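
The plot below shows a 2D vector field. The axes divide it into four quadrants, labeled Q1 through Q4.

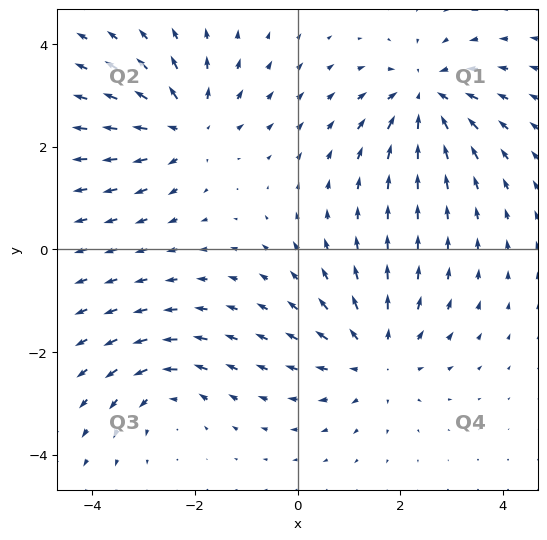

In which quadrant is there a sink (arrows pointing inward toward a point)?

The sink sits at approximately (2.5, 3.0), which lies in quadrant Q1. The divergence there is about -6, negative as expected for a sink.

Q1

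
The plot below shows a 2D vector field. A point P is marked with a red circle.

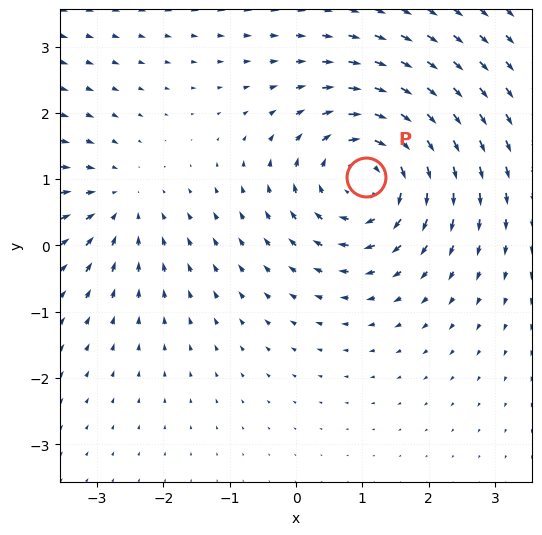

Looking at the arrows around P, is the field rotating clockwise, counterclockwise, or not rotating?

clockwise

Near P at (1.1, 1.0) the arrows circulate clockwise. The curl (z-component) there is about -5; negative curl means clockwise rotation.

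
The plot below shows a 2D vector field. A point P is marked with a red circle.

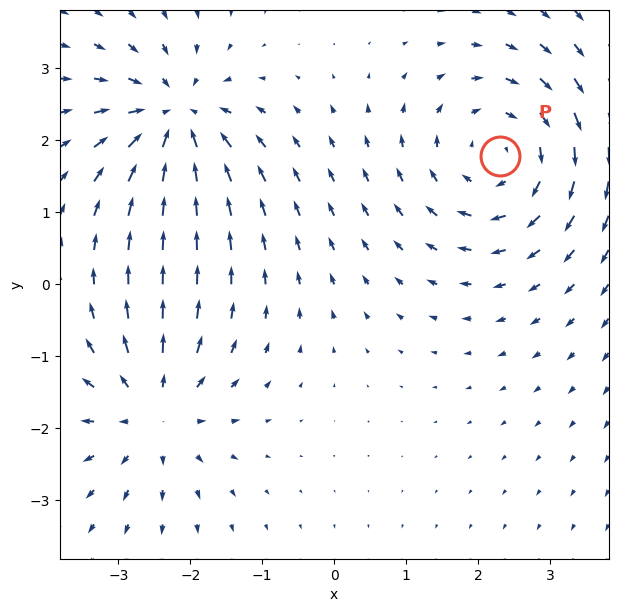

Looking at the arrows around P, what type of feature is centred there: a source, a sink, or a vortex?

At P (2.3, 1.8) the arrows circulate clockwise. Divergence ≈0, curl about -4 — near-zero divergence with nonzero curl is a vortex.

vortex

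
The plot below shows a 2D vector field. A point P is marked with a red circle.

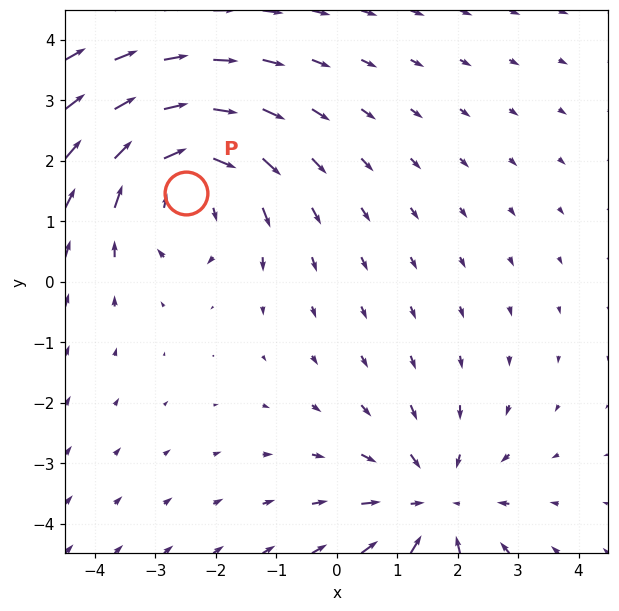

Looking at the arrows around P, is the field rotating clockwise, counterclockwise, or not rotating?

Near P at (-2.5, 1.5) the arrows circulate clockwise. The curl (z-component) there is about -3; negative curl means clockwise rotation.

clockwise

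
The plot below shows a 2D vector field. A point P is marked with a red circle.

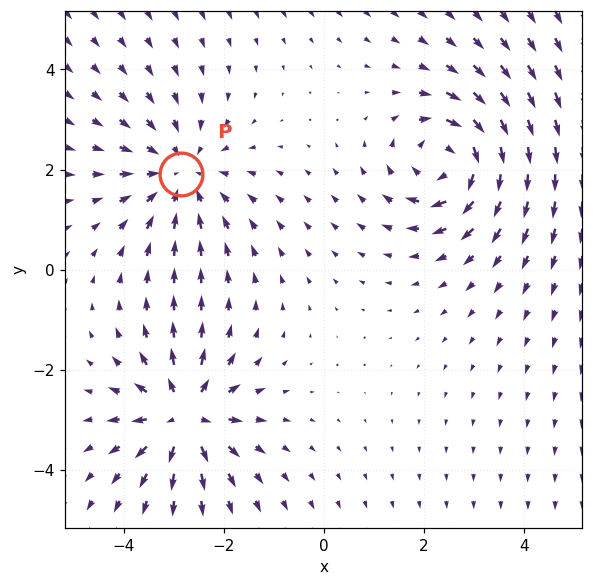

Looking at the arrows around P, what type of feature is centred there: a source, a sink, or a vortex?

At P (-2.9, 1.9) the arrows converge inward. Divergence about -3, curl ≈0 — negative divergence with near-zero curl is a sink.

sink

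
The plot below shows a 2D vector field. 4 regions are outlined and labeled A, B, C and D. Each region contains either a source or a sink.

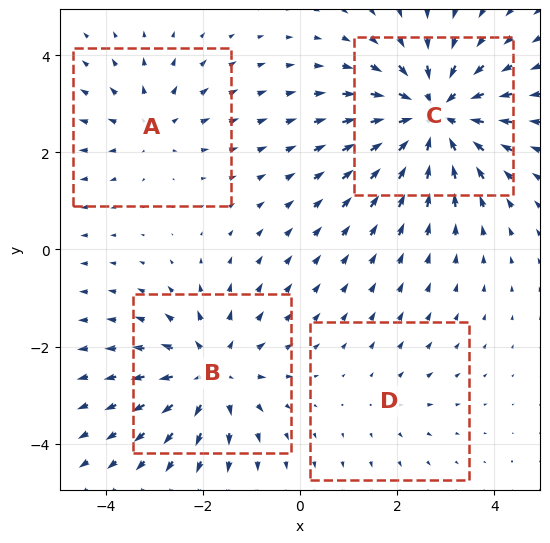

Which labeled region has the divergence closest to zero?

D

Divergence at each region's feature centre — A: about +3, B: about +5, C: about -7, D: about +2. Region D is closest to zero.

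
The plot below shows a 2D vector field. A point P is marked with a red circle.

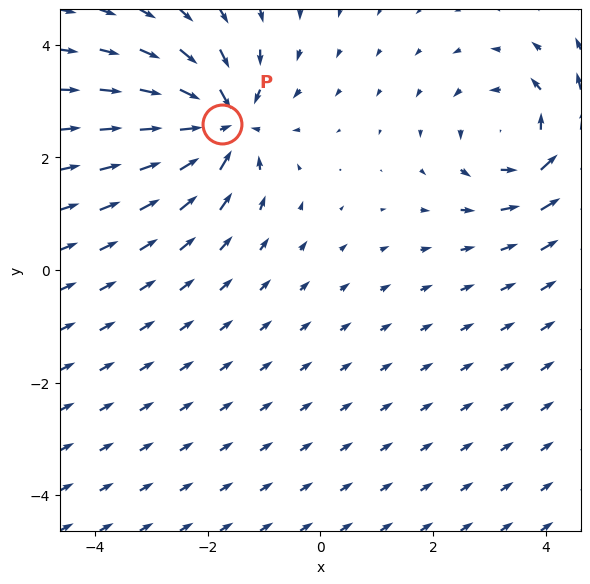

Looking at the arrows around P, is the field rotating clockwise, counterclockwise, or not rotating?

not rotating

Near P at (-1.7, 2.6) the arrows show no circulation. The curl there is ≈0.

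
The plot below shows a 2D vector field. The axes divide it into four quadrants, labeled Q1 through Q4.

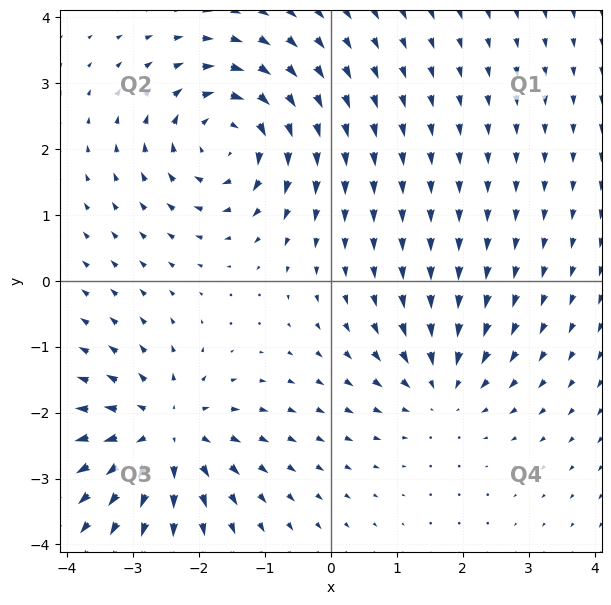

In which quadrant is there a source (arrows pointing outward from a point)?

Q3

The source sits at approximately (-2.5, -2.3), which lies in quadrant Q3. The divergence there is about +5, positive as expected for a source.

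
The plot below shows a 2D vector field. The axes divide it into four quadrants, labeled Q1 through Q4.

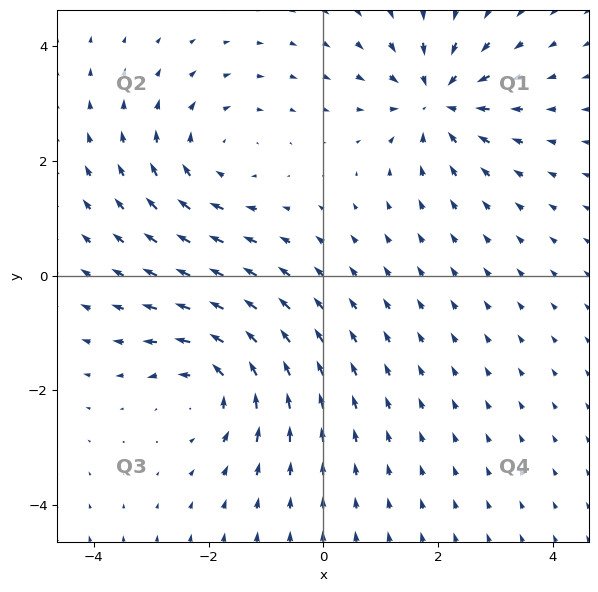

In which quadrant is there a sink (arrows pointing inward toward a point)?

The sink sits at approximately (2.0, 3.1), which lies in quadrant Q1. The divergence there is about -5, negative as expected for a sink.

Q1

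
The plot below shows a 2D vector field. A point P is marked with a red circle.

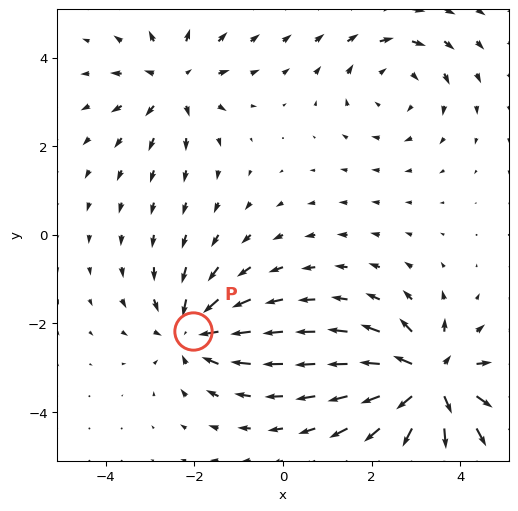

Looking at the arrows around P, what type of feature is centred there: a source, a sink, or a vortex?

sink

At P (-2.0, -2.2) the arrows converge inward. Divergence about -4, curl ≈0 — negative divergence with near-zero curl is a sink.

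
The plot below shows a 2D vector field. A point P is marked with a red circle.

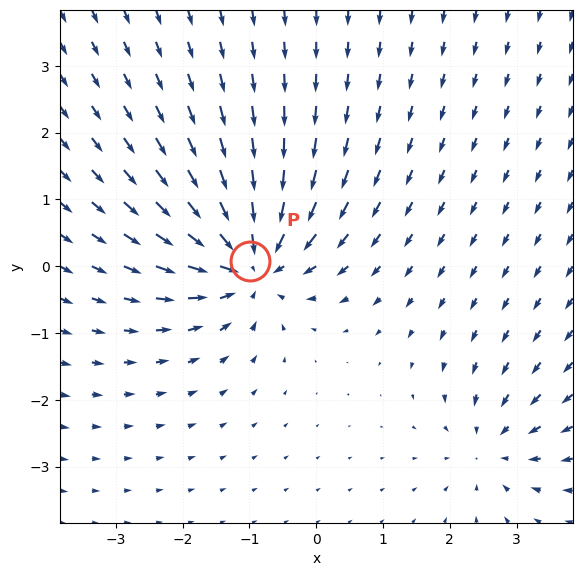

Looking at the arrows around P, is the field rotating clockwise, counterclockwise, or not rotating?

not rotating

Near P at (-1.0, 0.1) the arrows show no circulation. The curl there is ≈0.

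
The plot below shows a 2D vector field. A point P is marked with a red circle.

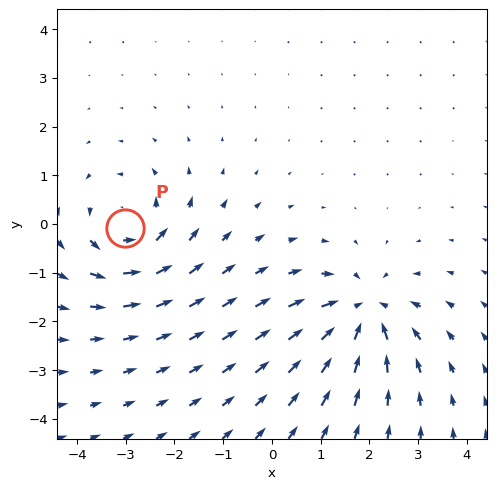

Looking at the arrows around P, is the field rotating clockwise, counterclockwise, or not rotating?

Near P at (-3.0, -0.1) the arrows circulate counterclockwise. The curl (z-component) there is about +4; positive curl means counterclockwise rotation.

counterclockwise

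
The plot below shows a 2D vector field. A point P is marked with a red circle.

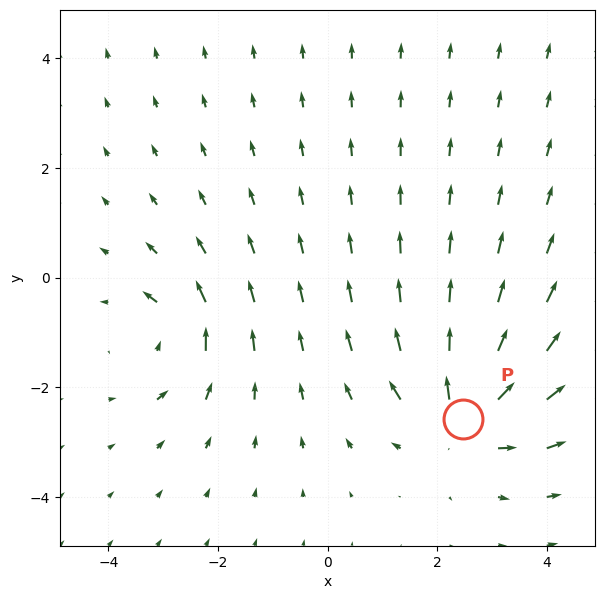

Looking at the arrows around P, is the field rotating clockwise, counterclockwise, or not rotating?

Near P at (2.5, -2.6) the arrows show no circulation. The curl there is ≈0.

not rotating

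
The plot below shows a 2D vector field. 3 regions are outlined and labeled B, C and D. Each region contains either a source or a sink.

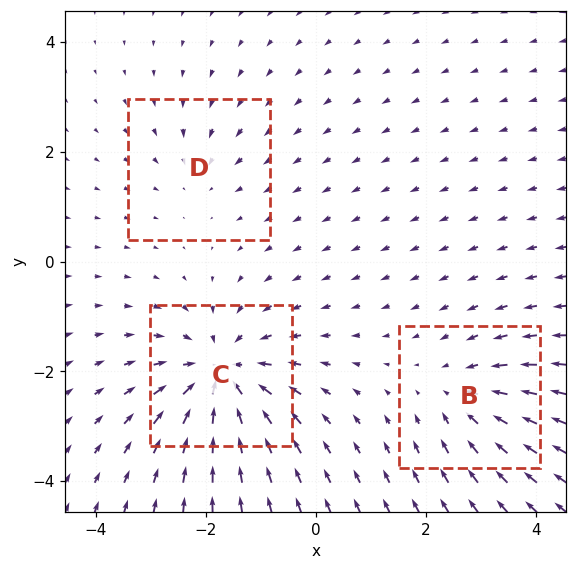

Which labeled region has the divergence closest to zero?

Divergence at each region's feature centre — B: about -3, C: about -5, D: about -2. Region D is closest to zero.

D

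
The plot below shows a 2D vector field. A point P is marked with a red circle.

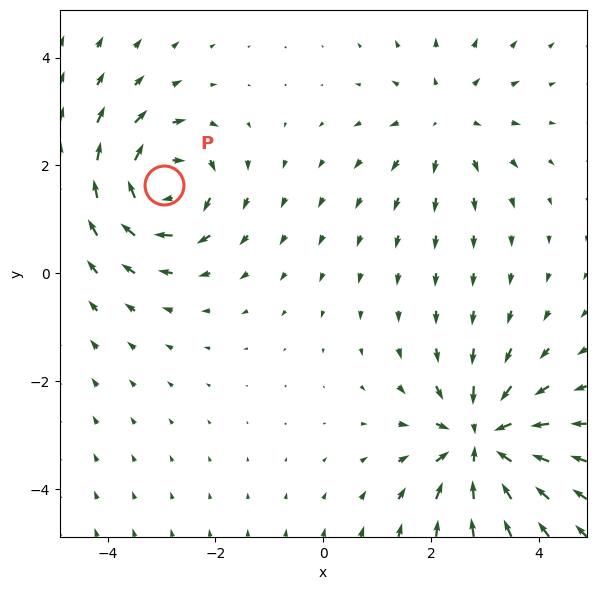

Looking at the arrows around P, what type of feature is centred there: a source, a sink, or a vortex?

vortex

At P (-3.0, 1.6) the arrows circulate clockwise. Divergence ≈0, curl about -5 — near-zero divergence with nonzero curl is a vortex.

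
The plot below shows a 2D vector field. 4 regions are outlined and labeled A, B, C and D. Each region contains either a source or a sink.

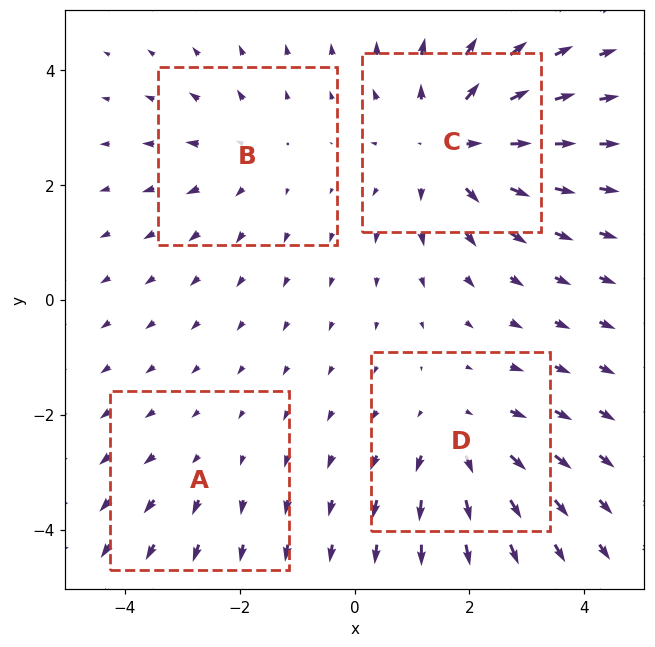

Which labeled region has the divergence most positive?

C

Divergence at each region's feature centre — A: about +2, B: about +3, C: about +6, D: about +4. Region C is most positive.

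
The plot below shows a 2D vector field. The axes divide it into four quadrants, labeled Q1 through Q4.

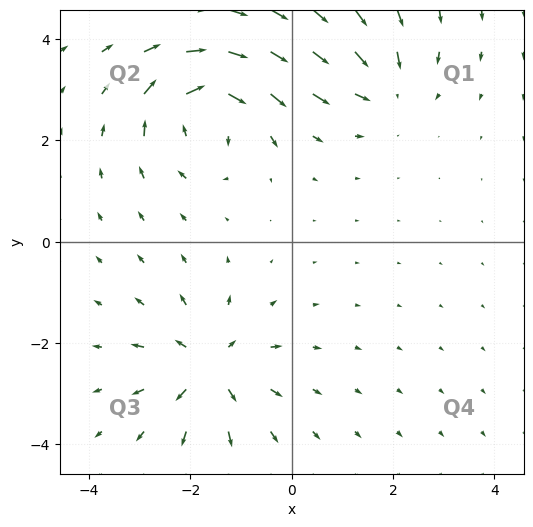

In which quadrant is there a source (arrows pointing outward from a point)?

Q3

The source sits at approximately (-1.6, -2.5), which lies in quadrant Q3. The divergence there is about +4, positive as expected for a source.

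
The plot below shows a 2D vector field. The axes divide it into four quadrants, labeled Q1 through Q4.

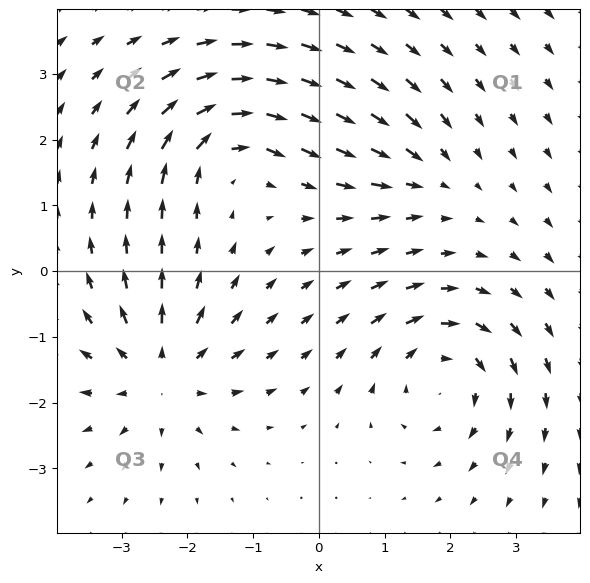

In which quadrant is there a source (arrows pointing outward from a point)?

The source sits at approximately (-2.4, -1.6), which lies in quadrant Q3. The divergence there is about +5, positive as expected for a source.

Q3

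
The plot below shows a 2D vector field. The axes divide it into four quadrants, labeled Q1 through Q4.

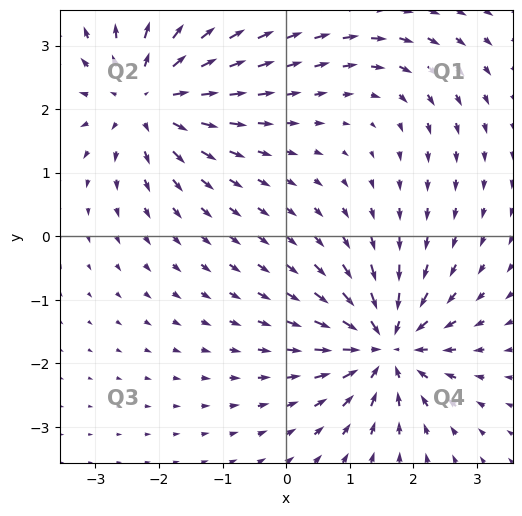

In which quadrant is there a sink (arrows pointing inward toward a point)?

Q4

The sink sits at approximately (1.6, -1.7), which lies in quadrant Q4. The divergence there is about -7, negative as expected for a sink.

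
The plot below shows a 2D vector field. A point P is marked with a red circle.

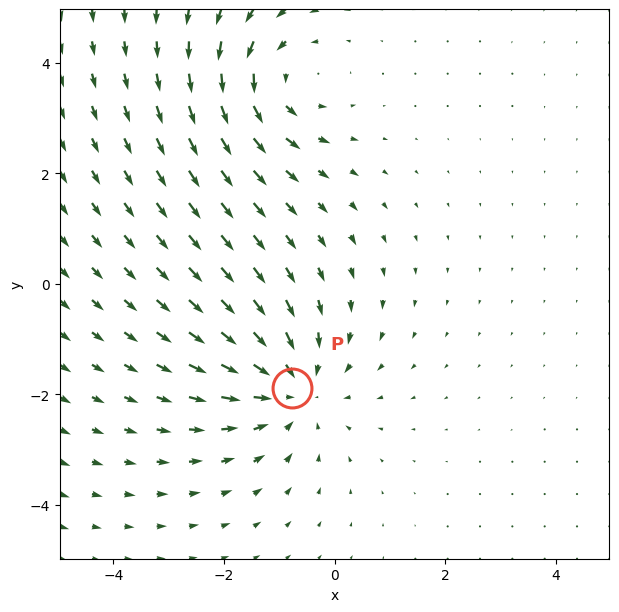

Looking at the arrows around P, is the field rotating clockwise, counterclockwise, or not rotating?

not rotating

Near P at (-0.8, -1.9) the arrows show no circulation. The curl there is ≈0.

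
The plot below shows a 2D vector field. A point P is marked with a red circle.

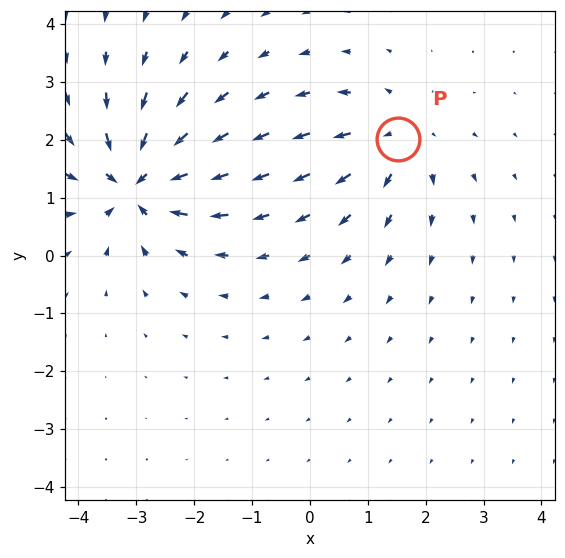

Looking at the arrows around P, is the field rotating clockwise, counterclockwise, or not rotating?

Near P at (1.5, 2.0) the arrows show no circulation. The curl there is ≈0.

not rotating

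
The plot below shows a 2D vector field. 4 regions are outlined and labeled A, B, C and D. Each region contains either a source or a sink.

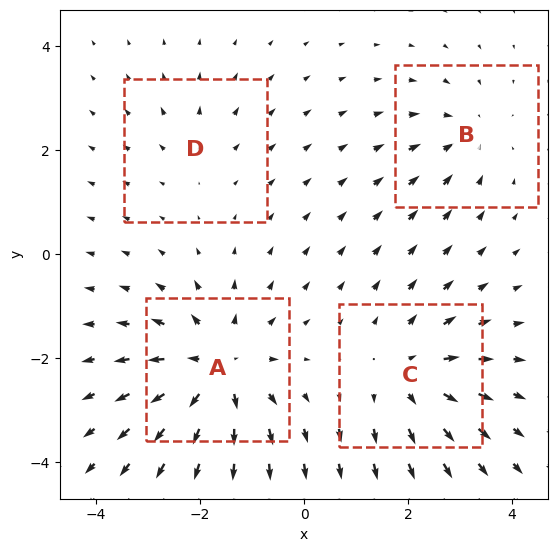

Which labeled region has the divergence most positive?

Divergence at each region's feature centre — A: about +6, B: about -3, C: about +4, D: about +2. Region A is most positive.

A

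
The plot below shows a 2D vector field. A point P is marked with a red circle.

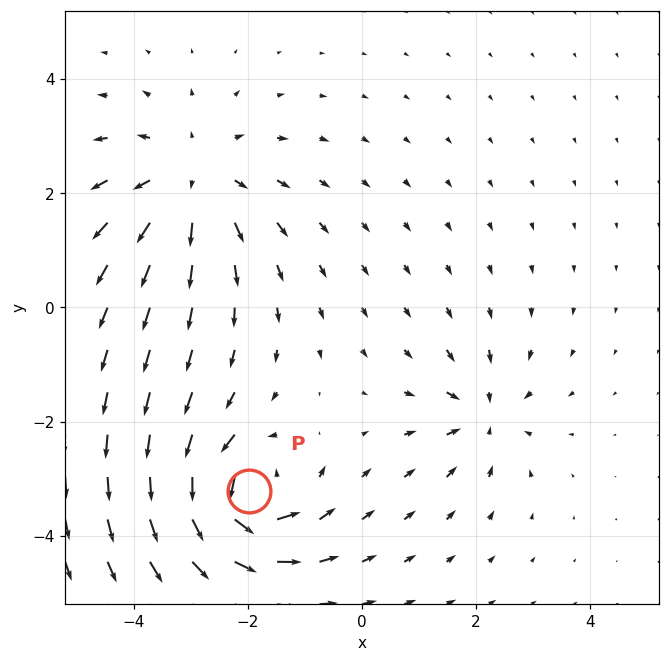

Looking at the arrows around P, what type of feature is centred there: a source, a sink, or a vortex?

At P (-2.0, -3.2) the arrows circulate counterclockwise. Divergence ≈0, curl about +7 — near-zero divergence with nonzero curl is a vortex.

vortex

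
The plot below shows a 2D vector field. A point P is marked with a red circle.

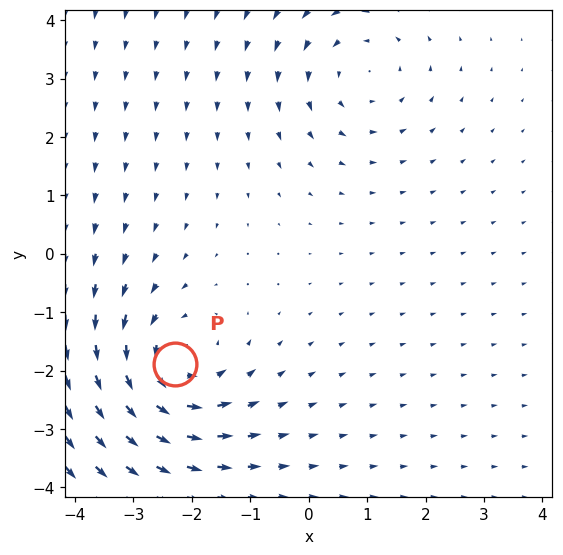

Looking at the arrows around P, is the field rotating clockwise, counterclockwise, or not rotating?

counterclockwise

Near P at (-2.3, -1.9) the arrows circulate counterclockwise. The curl (z-component) there is about +5; positive curl means counterclockwise rotation.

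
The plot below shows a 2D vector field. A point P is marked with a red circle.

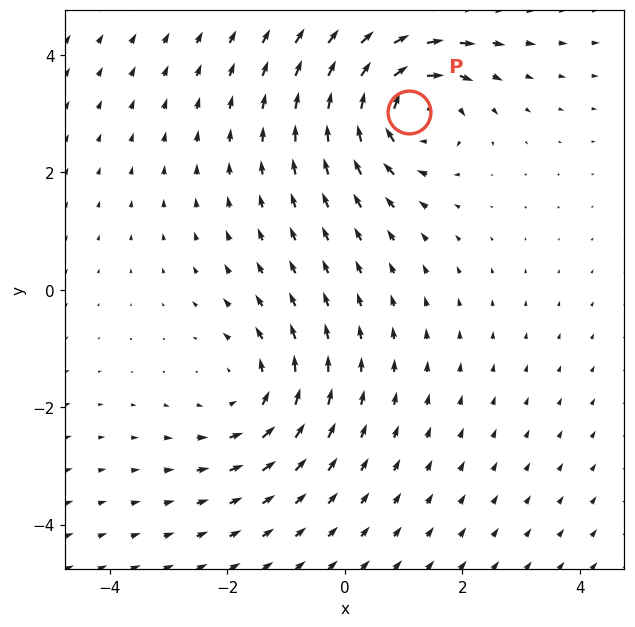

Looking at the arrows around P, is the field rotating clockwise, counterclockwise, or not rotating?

Near P at (1.1, 3.0) the arrows circulate clockwise. The curl (z-component) there is about -4; negative curl means clockwise rotation.

clockwise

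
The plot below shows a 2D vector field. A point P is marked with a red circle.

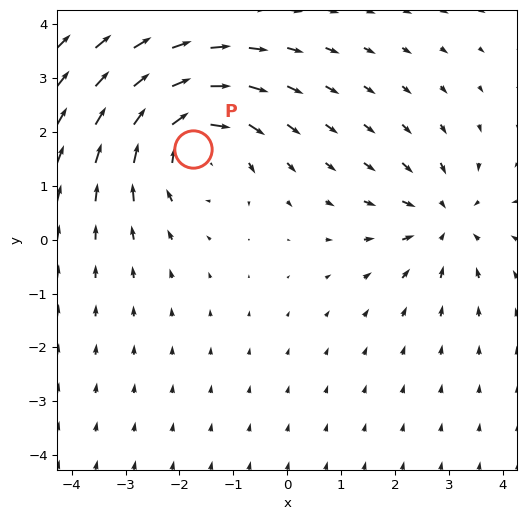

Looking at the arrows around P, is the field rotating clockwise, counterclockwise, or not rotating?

clockwise

Near P at (-1.8, 1.7) the arrows circulate clockwise. The curl (z-component) there is about -4; negative curl means clockwise rotation.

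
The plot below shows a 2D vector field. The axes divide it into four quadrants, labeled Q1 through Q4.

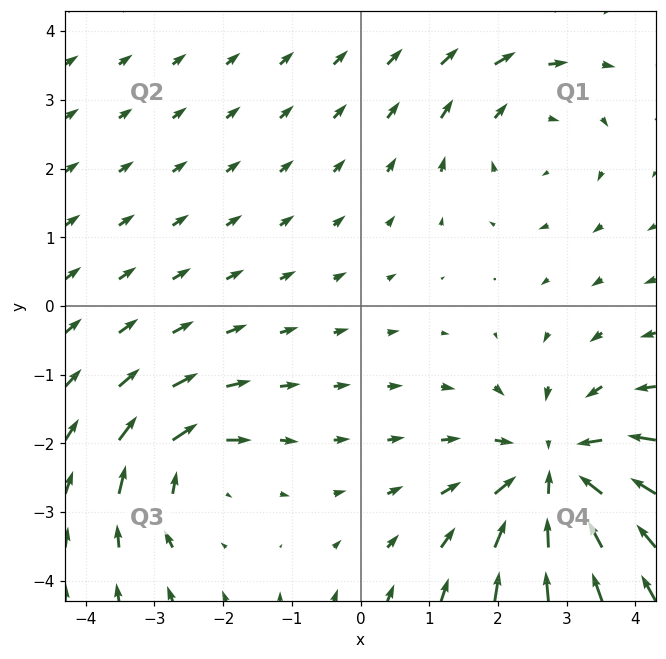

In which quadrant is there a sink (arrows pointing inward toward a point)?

Q4

The sink sits at approximately (2.9, -2.5), which lies in quadrant Q4. The divergence there is about -4, negative as expected for a sink.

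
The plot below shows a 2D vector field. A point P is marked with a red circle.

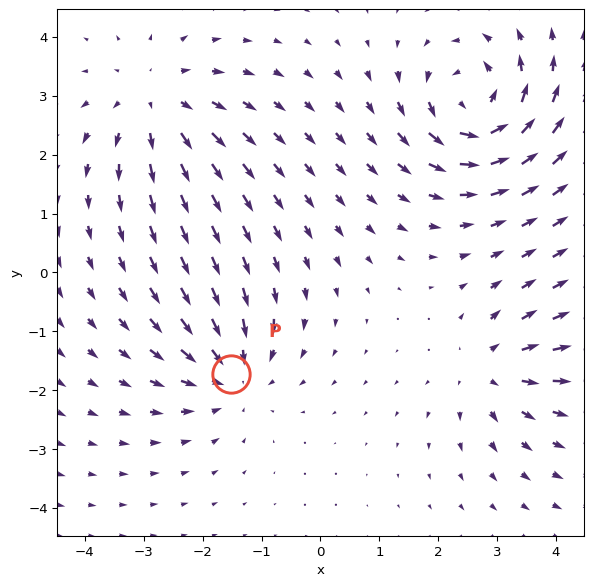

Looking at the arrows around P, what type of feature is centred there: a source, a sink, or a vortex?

At P (-1.5, -1.7) the arrows converge inward. Divergence about -4, curl ≈0 — negative divergence with near-zero curl is a sink.

sink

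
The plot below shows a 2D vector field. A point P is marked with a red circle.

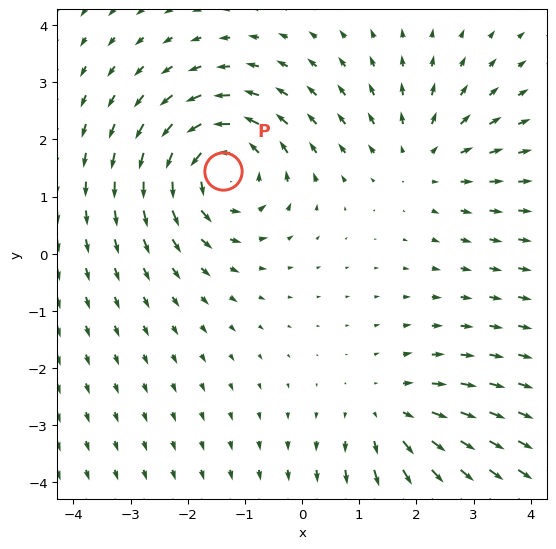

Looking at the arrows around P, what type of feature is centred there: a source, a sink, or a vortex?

vortex

At P (-1.4, 1.4) the arrows circulate counterclockwise. Divergence ≈0, curl about +5 — near-zero divergence with nonzero curl is a vortex.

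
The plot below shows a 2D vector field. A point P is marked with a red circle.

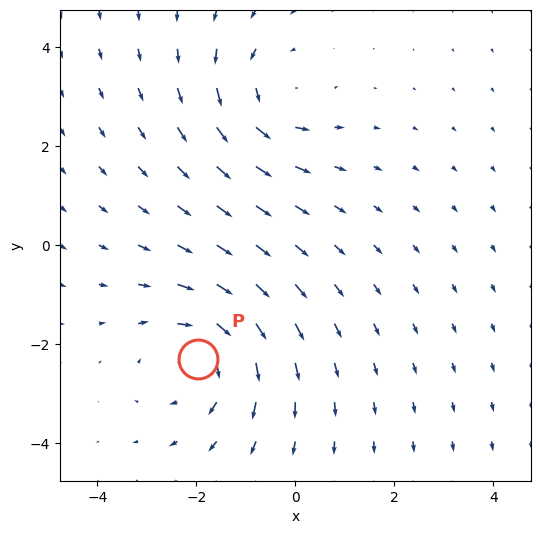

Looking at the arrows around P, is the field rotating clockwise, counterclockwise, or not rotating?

clockwise

Near P at (-2.0, -2.3) the arrows circulate clockwise. The curl (z-component) there is about -4; negative curl means clockwise rotation.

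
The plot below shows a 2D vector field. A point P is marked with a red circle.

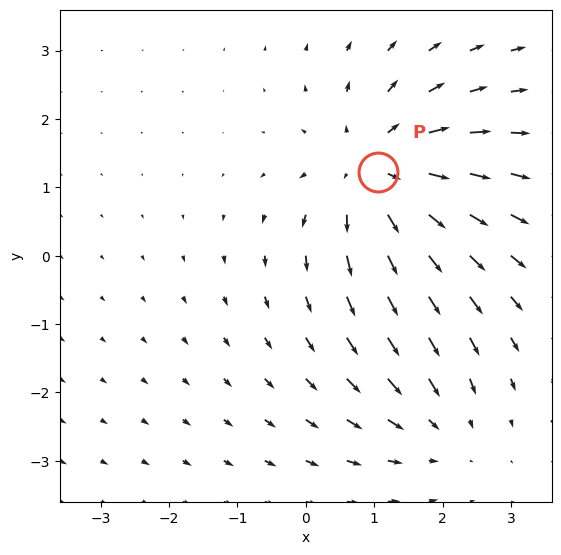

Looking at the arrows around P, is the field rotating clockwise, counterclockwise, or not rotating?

not rotating

Near P at (1.1, 1.2) the arrows show no circulation. The curl there is ≈0.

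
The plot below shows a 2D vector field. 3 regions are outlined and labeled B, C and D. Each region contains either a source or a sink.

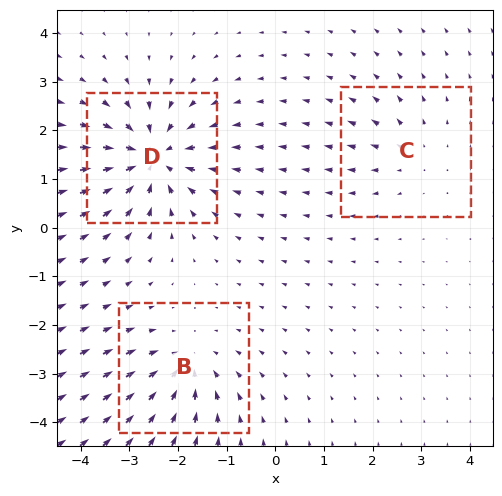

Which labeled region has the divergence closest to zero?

C

Divergence at each region's feature centre — B: about -4, C: about +2, D: about -6. Region C is closest to zero.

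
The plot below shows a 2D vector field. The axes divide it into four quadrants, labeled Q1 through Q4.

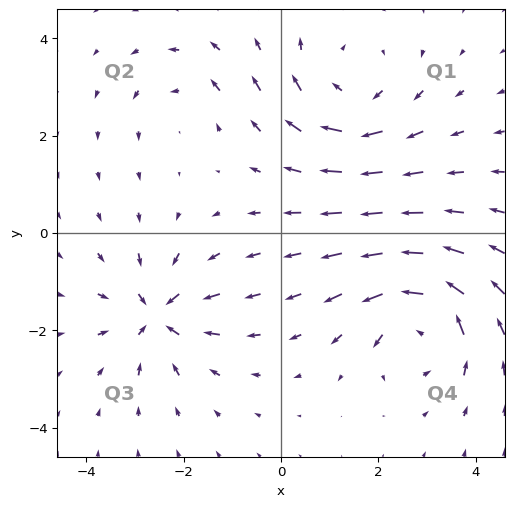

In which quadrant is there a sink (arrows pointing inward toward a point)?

Q3

The sink sits at approximately (-2.5, -1.7), which lies in quadrant Q3. The divergence there is about -5, negative as expected for a sink.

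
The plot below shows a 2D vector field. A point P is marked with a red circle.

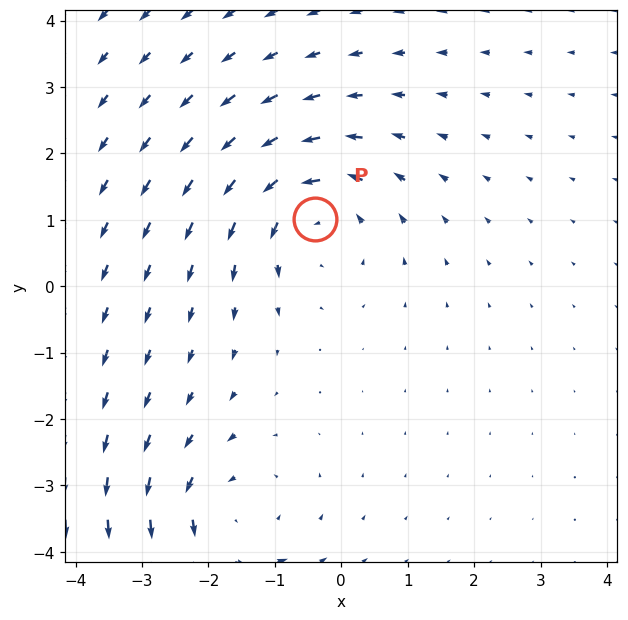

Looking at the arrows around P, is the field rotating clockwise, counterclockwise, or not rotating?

counterclockwise

Near P at (-0.4, 1.0) the arrows circulate counterclockwise. The curl (z-component) there is about +3; positive curl means counterclockwise rotation.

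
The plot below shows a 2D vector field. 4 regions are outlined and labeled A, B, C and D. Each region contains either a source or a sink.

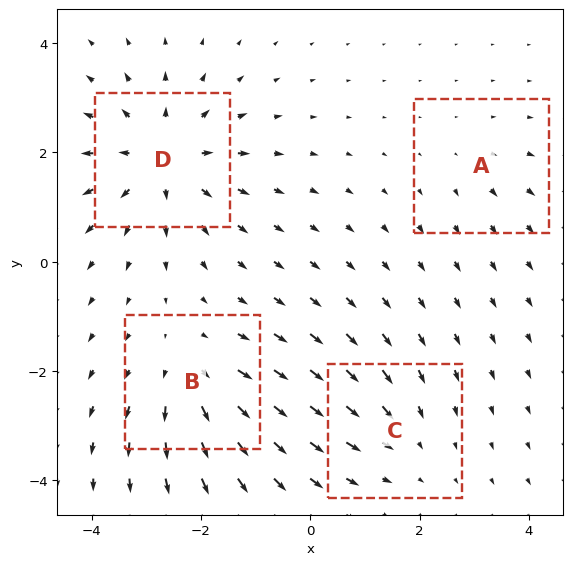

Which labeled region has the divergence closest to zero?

Divergence at each region's feature centre — A: about +2, B: about +4, C: about -3, D: about +6. Region A is closest to zero.

A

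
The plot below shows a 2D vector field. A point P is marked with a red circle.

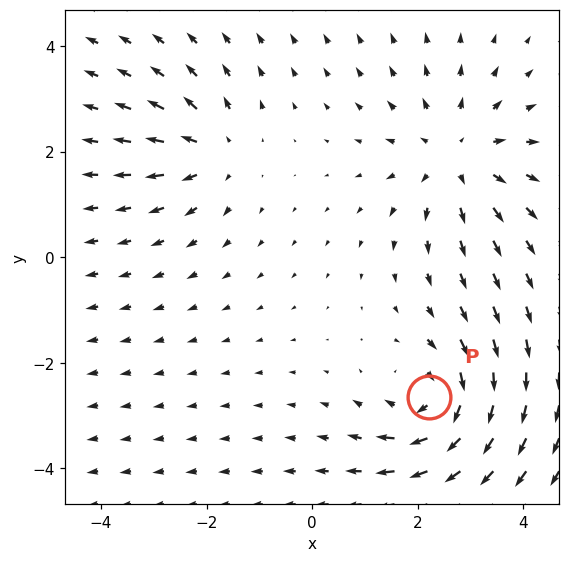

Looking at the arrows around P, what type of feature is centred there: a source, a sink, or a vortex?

vortex

At P (2.2, -2.6) the arrows circulate clockwise. Divergence ≈0, curl about -6 — near-zero divergence with nonzero curl is a vortex.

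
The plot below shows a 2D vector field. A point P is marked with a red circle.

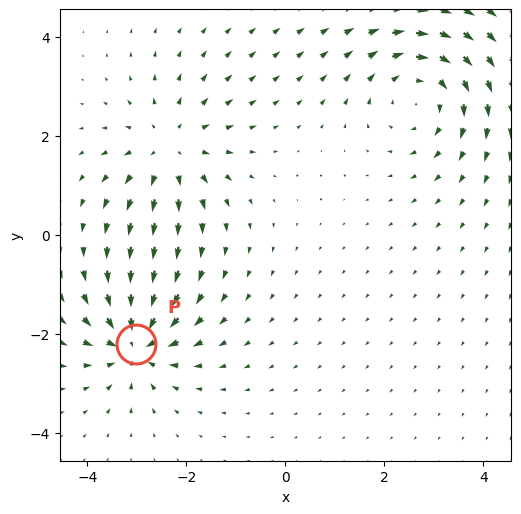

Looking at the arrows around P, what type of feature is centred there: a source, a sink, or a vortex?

sink

At P (-3.0, -2.2) the arrows converge inward. Divergence about -5, curl ≈0 — negative divergence with near-zero curl is a sink.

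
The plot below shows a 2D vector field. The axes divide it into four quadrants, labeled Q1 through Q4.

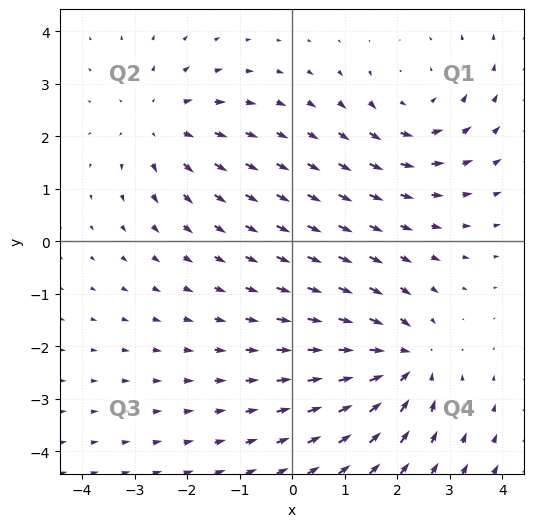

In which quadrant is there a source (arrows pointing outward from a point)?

The source sits at approximately (-2.5, 2.2), which lies in quadrant Q2. The divergence there is about +3, positive as expected for a source.

Q2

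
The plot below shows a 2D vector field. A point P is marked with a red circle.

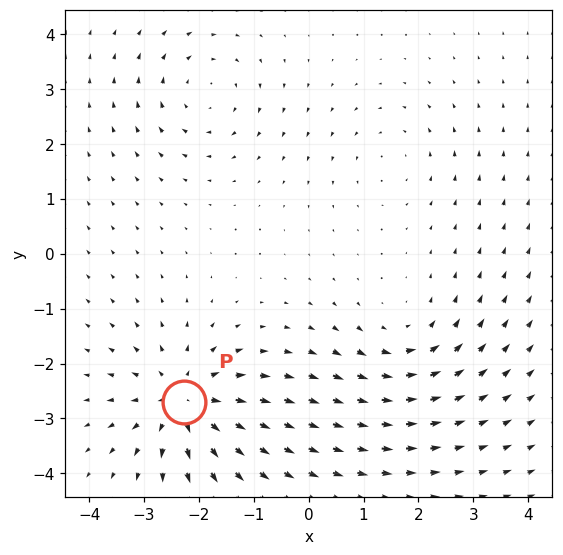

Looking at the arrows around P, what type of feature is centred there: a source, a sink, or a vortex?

At P (-2.3, -2.7) the arrows spread outward. Divergence about +6, curl ≈0 — positive divergence with near-zero curl is a source.

source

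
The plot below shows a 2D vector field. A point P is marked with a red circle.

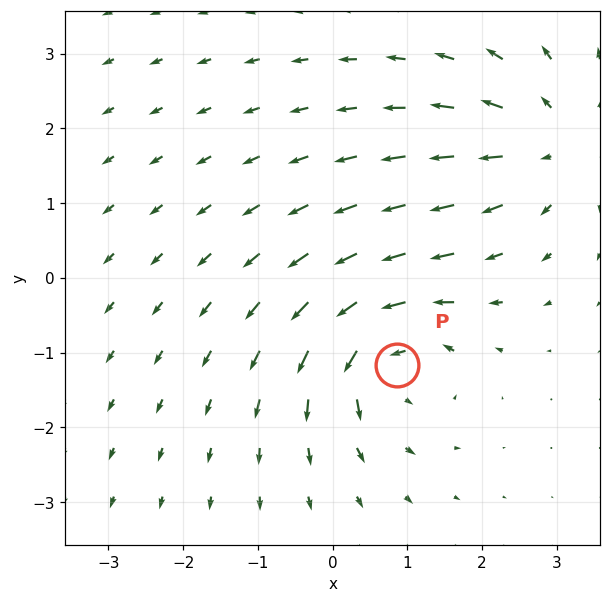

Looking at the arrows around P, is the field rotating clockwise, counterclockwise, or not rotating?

Near P at (0.9, -1.2) the arrows circulate counterclockwise. The curl (z-component) there is about +6; positive curl means counterclockwise rotation.

counterclockwise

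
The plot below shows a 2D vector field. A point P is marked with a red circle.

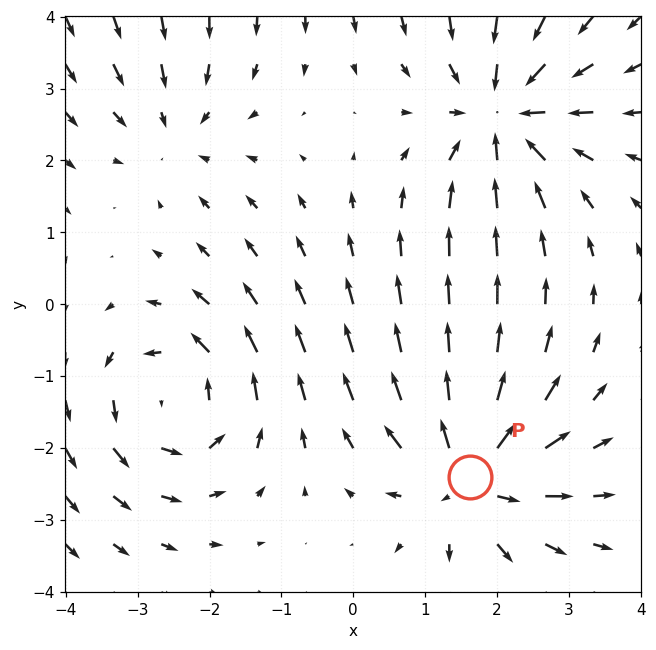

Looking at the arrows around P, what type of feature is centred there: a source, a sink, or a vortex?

At P (1.6, -2.4) the arrows spread outward. Divergence about +5, curl ≈0 — positive divergence with near-zero curl is a source.

source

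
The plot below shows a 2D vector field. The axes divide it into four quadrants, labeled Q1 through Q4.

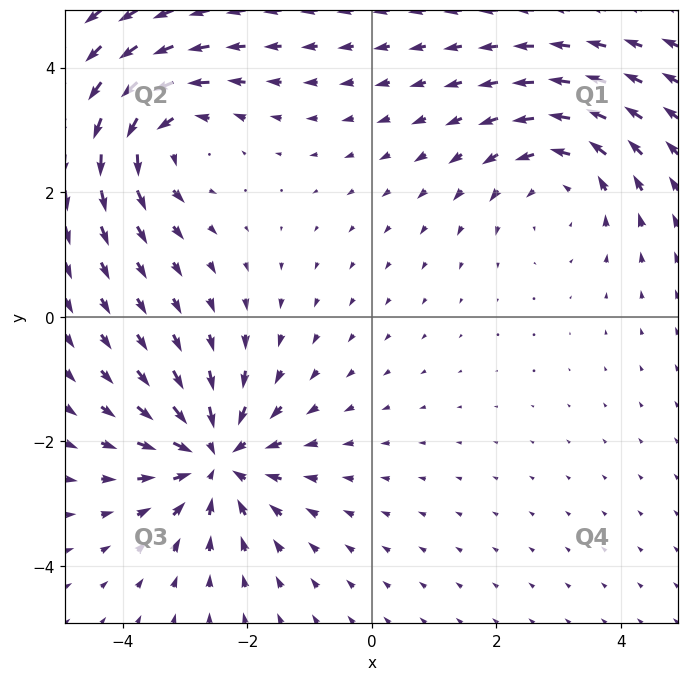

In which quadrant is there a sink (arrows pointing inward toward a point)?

The sink sits at approximately (-2.5, -2.3), which lies in quadrant Q3. The divergence there is about -5, negative as expected for a sink.

Q3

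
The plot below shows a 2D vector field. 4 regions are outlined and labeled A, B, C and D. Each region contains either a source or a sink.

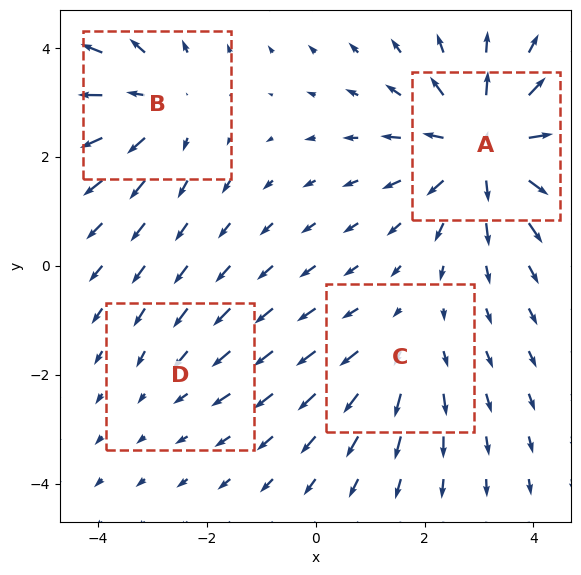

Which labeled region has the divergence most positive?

Divergence at each region's feature centre — A: about +6, B: about +4, C: about +3, D: about -2. Region A is most positive.

A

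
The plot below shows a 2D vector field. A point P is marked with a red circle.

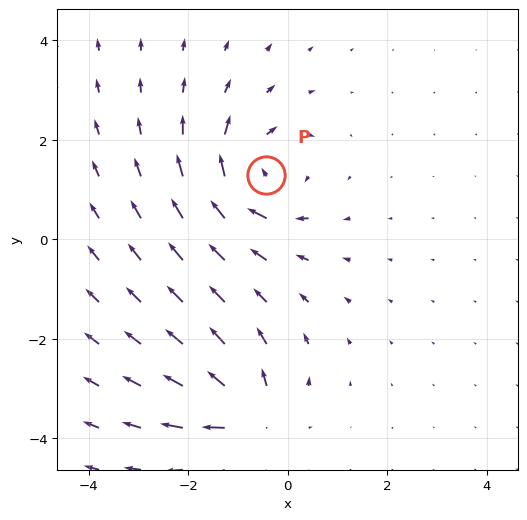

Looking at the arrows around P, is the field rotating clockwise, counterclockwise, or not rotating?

clockwise

Near P at (-0.4, 1.3) the arrows circulate clockwise. The curl (z-component) there is about -5; negative curl means clockwise rotation.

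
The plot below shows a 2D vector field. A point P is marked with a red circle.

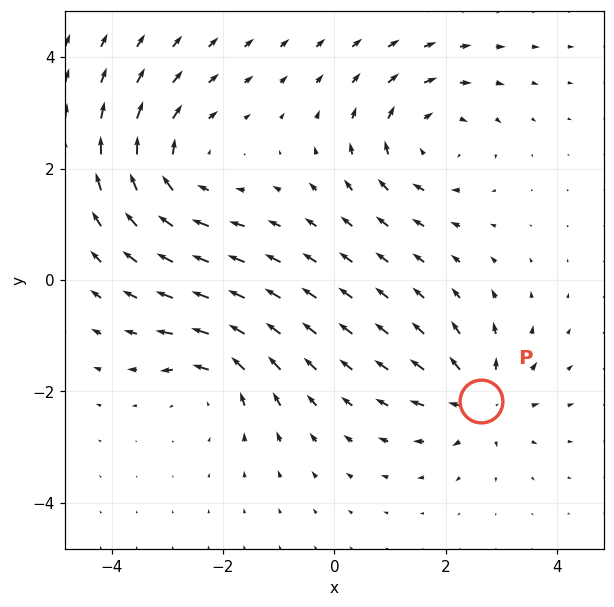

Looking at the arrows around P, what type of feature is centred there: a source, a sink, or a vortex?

source

At P (2.6, -2.2) the arrows spread outward. Divergence about +5, curl ≈0 — positive divergence with near-zero curl is a source.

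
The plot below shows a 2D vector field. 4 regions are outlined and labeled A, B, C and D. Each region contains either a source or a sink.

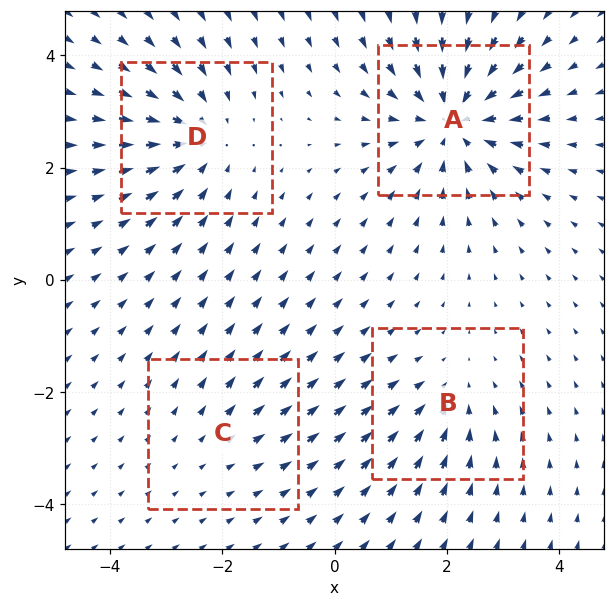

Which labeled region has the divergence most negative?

A

Divergence at each region's feature centre — A: about -7, B: about -3, C: about +2, D: about -5. Region A is most negative.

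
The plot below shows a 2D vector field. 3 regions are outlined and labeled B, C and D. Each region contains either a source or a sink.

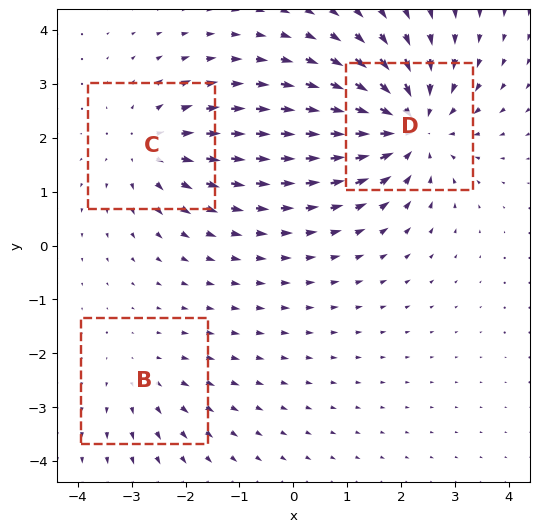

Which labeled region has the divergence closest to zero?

B

Divergence at each region's feature centre — B: about +2, C: about +3, D: about -5. Region B is closest to zero.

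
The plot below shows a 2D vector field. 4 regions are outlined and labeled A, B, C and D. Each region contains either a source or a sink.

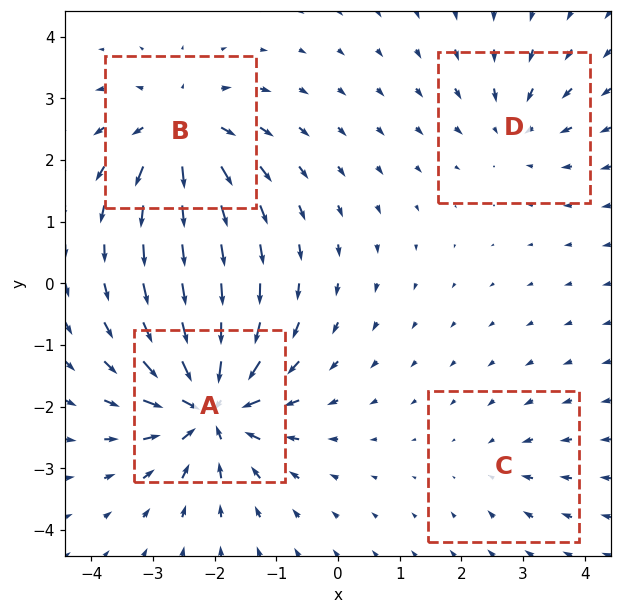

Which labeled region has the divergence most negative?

A

Divergence at each region's feature centre — A: about -9, B: about +6, C: about -2, D: about -4. Region A is most negative.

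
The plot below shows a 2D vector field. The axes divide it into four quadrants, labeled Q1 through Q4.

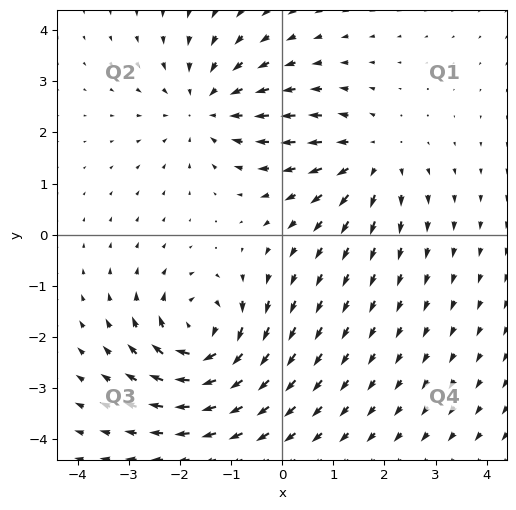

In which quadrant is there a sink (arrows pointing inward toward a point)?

The sink sits at approximately (-1.5, 2.5), which lies in quadrant Q2. The divergence there is about -3, negative as expected for a sink.

Q2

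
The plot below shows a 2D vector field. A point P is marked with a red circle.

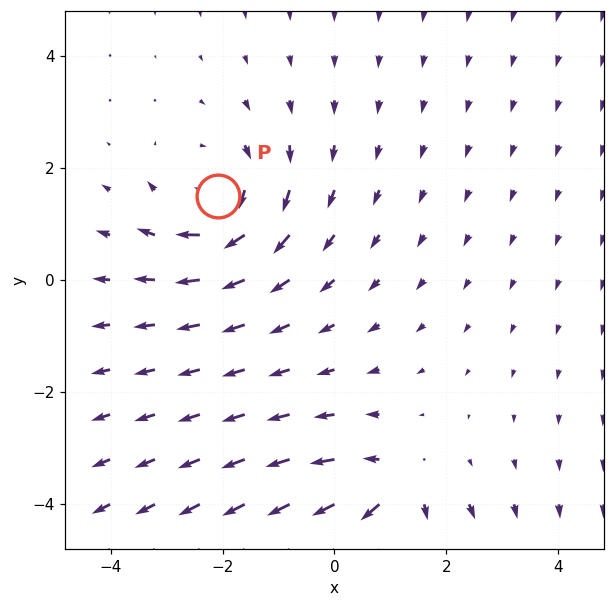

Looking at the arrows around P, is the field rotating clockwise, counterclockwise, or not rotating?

clockwise

Near P at (-2.1, 1.5) the arrows circulate clockwise. The curl (z-component) there is about -3; negative curl means clockwise rotation.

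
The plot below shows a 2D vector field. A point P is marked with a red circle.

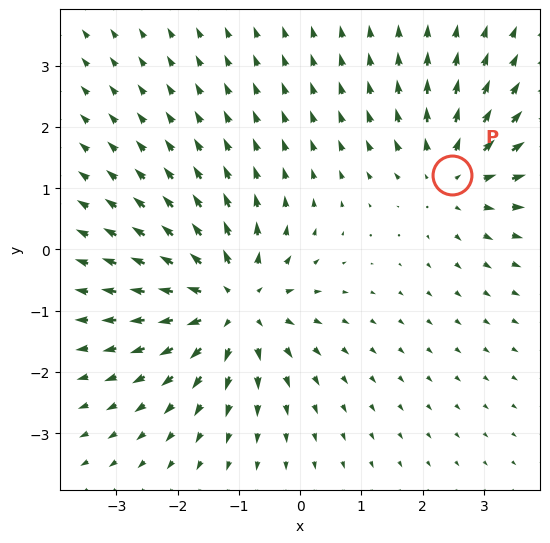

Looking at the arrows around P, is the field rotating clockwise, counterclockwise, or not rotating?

not rotating

Near P at (2.5, 1.2) the arrows show no circulation. The curl there is ≈0.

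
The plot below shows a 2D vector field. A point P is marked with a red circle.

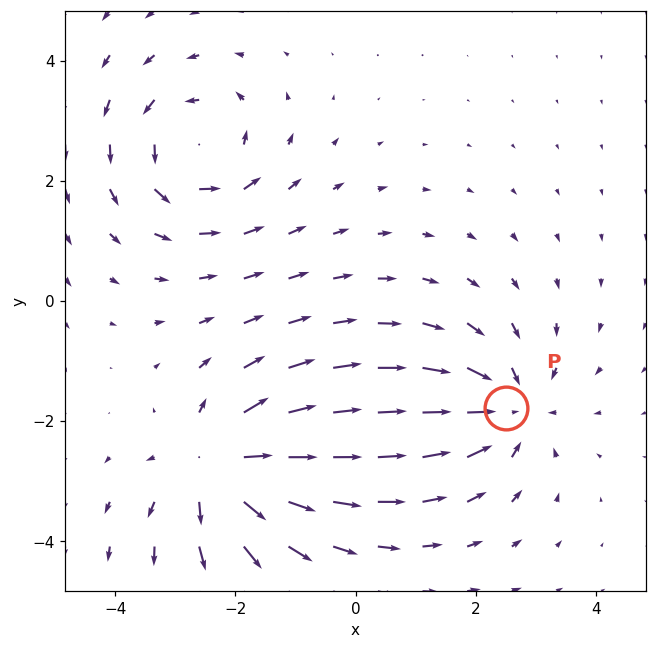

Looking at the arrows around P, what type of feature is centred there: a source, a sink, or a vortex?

sink

At P (2.5, -1.8) the arrows converge inward. Divergence about -4, curl ≈0 — negative divergence with near-zero curl is a sink.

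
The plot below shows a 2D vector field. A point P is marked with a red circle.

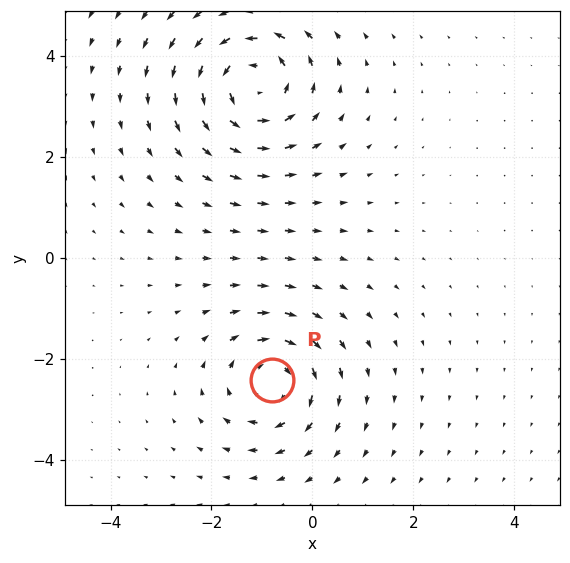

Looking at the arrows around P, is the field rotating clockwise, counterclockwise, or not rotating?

clockwise

Near P at (-0.8, -2.4) the arrows circulate clockwise. The curl (z-component) there is about -3; negative curl means clockwise rotation.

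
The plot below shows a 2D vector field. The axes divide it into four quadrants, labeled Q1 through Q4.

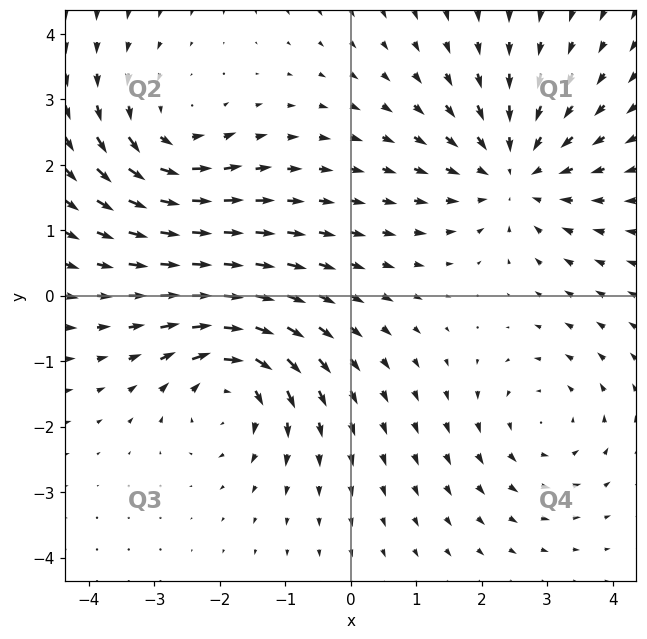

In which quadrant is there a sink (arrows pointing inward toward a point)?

Q1

The sink sits at approximately (2.5, 1.9), which lies in quadrant Q1. The divergence there is about -4, negative as expected for a sink.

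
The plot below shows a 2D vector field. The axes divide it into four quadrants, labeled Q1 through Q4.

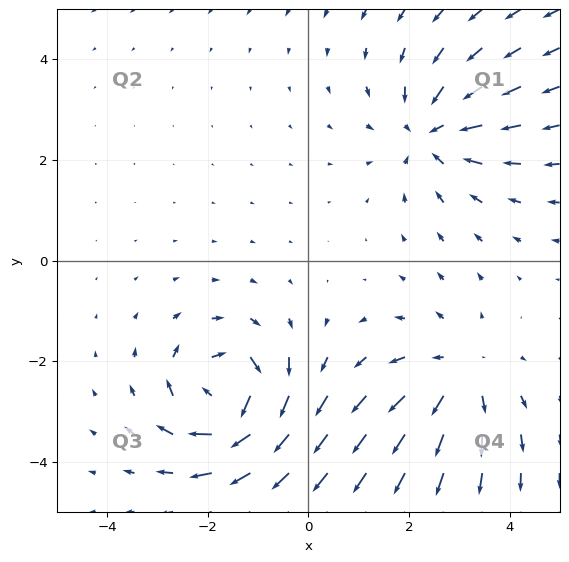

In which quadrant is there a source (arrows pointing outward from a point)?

The source sits at approximately (3.0, -2.3), which lies in quadrant Q4. The divergence there is about +3, positive as expected for a source.

Q4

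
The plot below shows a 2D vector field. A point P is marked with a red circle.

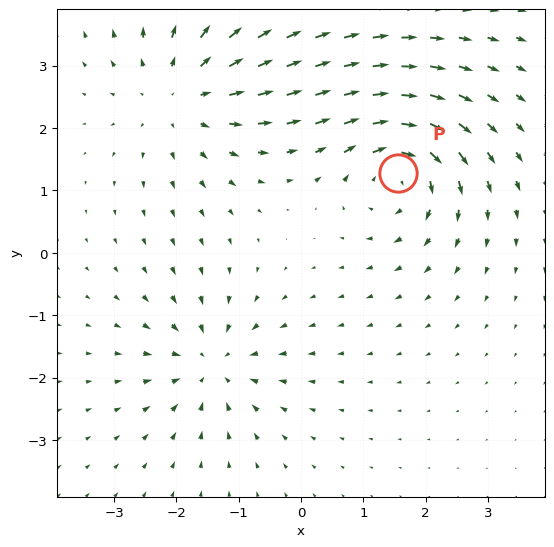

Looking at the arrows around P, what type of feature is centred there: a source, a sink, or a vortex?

vortex

At P (1.6, 1.3) the arrows circulate clockwise. Divergence ≈0, curl about -5 — near-zero divergence with nonzero curl is a vortex.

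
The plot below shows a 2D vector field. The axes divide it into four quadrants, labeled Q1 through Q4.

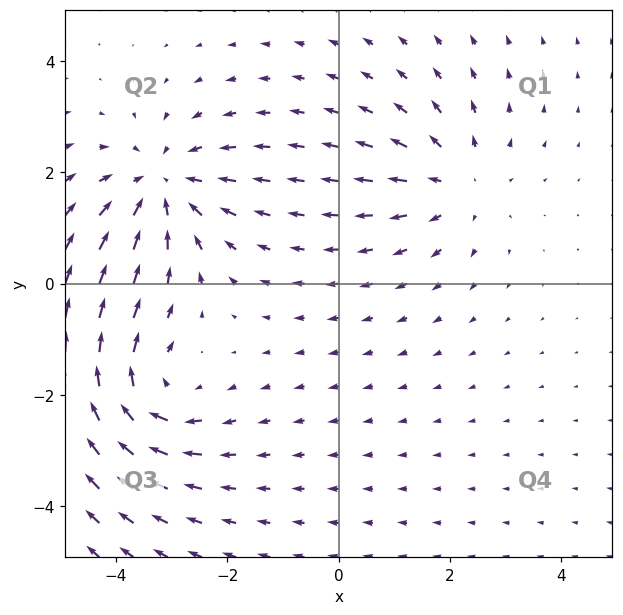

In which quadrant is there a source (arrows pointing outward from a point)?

Q1

The source sits at approximately (2.2, 1.8), which lies in quadrant Q1. The divergence there is about +3, positive as expected for a source.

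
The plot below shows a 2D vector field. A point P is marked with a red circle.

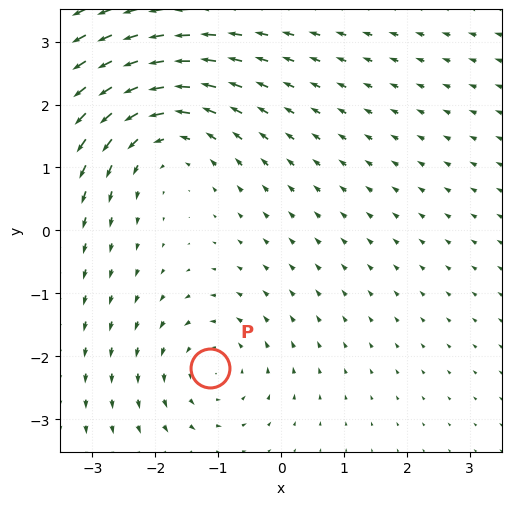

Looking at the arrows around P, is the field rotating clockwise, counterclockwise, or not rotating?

counterclockwise

Near P at (-1.1, -2.2) the arrows circulate counterclockwise. The curl (z-component) there is about +3; positive curl means counterclockwise rotation.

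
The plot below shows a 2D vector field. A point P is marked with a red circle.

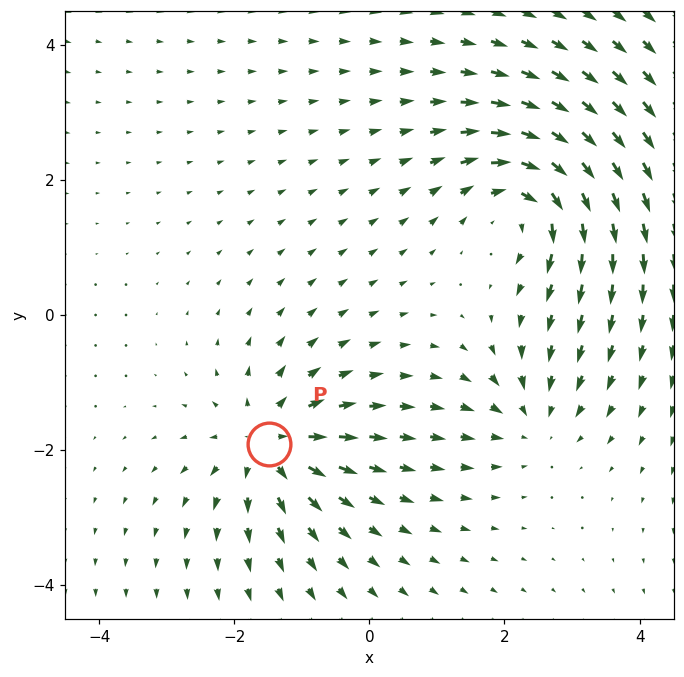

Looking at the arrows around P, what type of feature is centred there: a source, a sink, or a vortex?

At P (-1.5, -1.9) the arrows spread outward. Divergence about +5, curl ≈0 — positive divergence with near-zero curl is a source.

source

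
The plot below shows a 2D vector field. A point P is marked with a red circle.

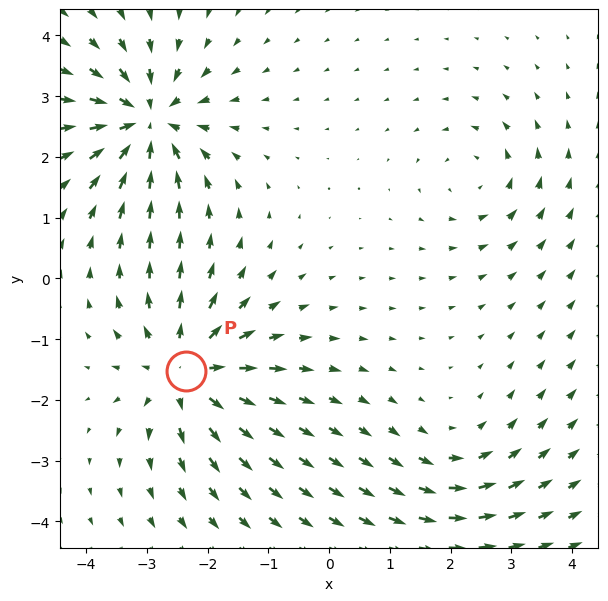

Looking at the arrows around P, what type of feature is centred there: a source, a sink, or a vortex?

At P (-2.4, -1.5) the arrows spread outward. Divergence about +6, curl ≈0 — positive divergence with near-zero curl is a source.

source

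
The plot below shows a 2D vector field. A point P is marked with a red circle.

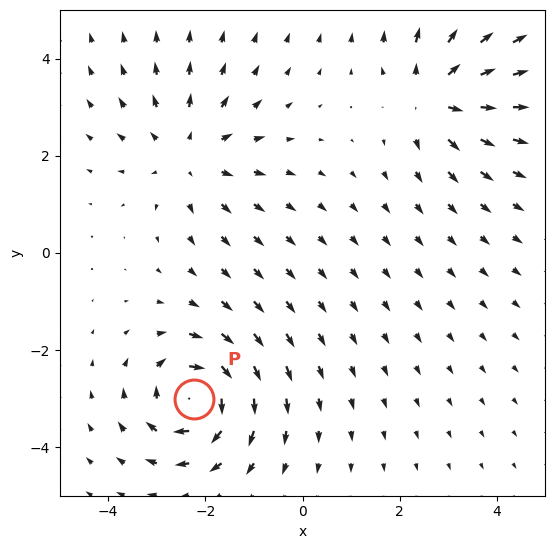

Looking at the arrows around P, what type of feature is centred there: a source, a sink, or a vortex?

At P (-2.2, -3.0) the arrows circulate clockwise. Divergence ≈0, curl about -7 — near-zero divergence with nonzero curl is a vortex.

vortex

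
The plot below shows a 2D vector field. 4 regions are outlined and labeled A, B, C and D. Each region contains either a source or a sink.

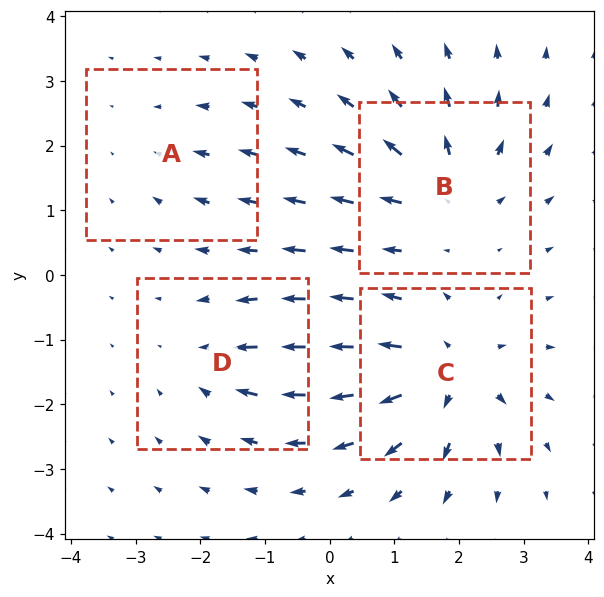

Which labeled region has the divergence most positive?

C

Divergence at each region's feature centre — A: about -2, B: about +6, C: about +7, D: about -4. Region C is most positive.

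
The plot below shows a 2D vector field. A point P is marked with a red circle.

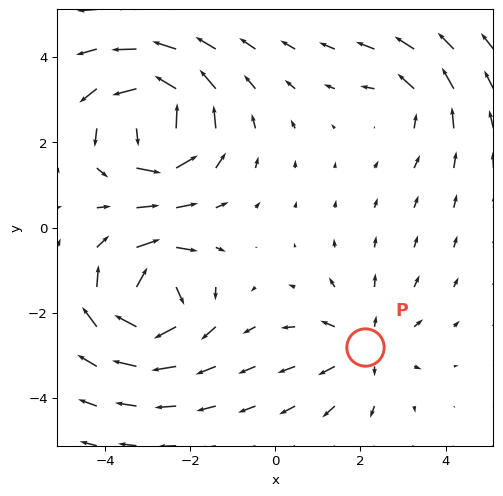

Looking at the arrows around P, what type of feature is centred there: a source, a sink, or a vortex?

At P (2.1, -2.8) the arrows spread outward. Divergence about +3, curl ≈0 — positive divergence with near-zero curl is a source.

source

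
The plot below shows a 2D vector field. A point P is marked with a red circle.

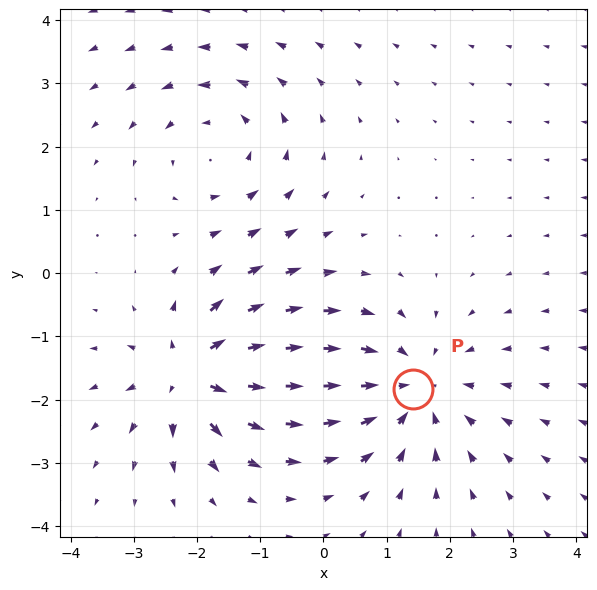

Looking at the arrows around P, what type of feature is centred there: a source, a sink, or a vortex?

At P (1.4, -1.8) the arrows converge inward. Divergence about -4, curl ≈0 — negative divergence with near-zero curl is a sink.

sink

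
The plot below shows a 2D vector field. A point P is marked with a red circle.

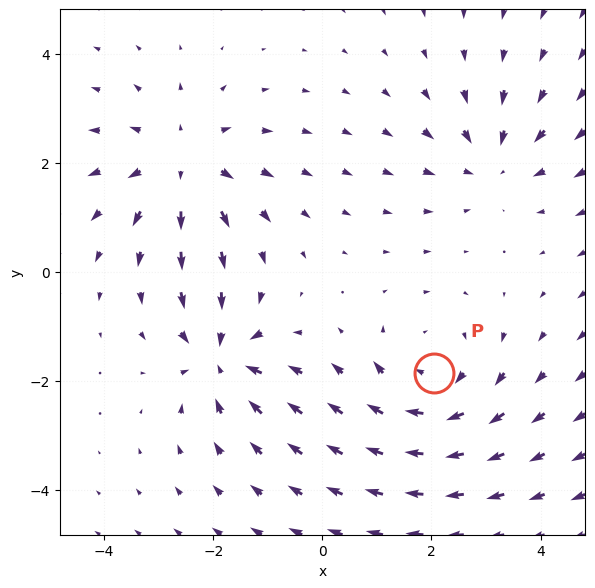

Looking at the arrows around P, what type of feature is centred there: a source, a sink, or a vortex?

At P (2.0, -1.9) the arrows circulate clockwise. Divergence ≈0, curl about -4 — near-zero divergence with nonzero curl is a vortex.

vortex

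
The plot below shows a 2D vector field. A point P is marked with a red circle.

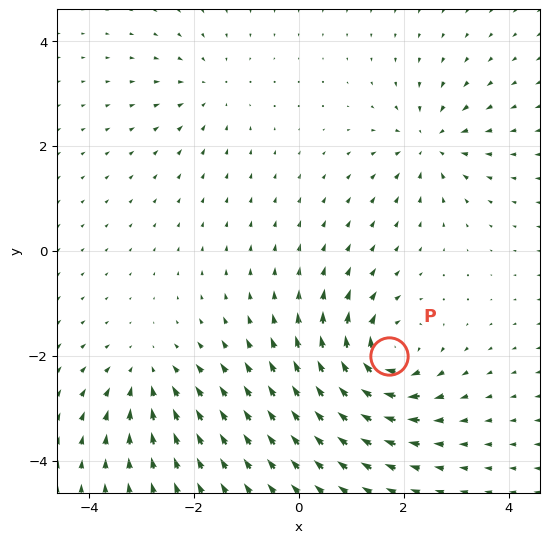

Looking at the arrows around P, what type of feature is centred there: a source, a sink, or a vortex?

At P (1.7, -2.0) the arrows circulate clockwise. Divergence ≈0, curl about -7 — near-zero divergence with nonzero curl is a vortex.

vortex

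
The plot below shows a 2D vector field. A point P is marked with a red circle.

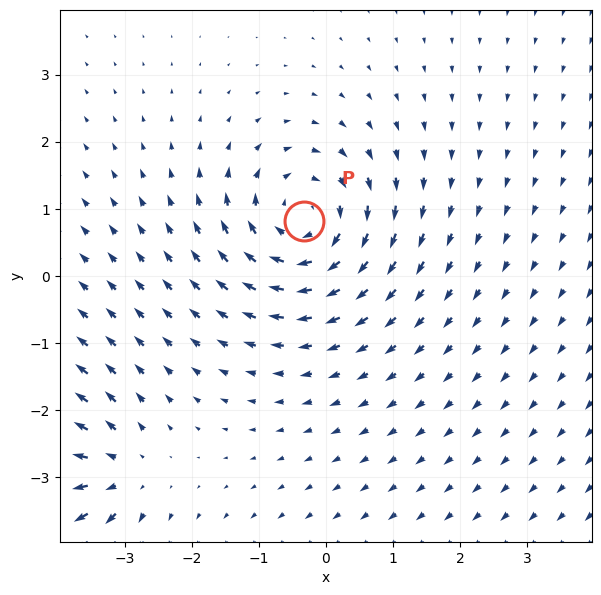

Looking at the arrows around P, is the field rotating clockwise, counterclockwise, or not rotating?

clockwise

Near P at (-0.3, 0.8) the arrows circulate clockwise. The curl (z-component) there is about -5; negative curl means clockwise rotation.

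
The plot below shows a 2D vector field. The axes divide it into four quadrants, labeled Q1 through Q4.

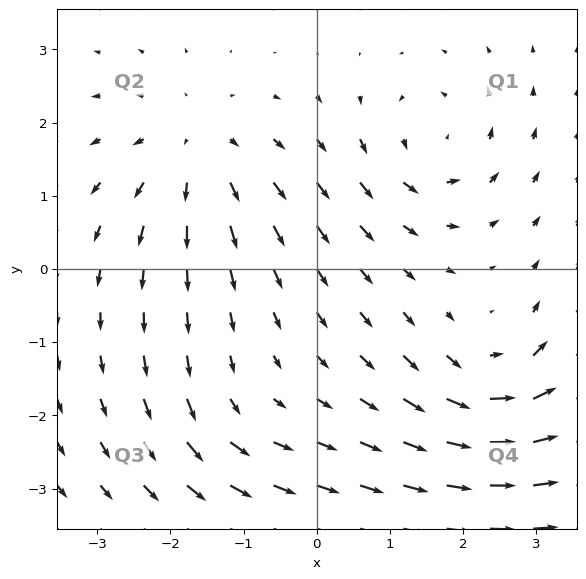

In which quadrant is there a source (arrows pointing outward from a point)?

Q2

The source sits at approximately (-1.6, 1.6), which lies in quadrant Q2. The divergence there is about +4, positive as expected for a source.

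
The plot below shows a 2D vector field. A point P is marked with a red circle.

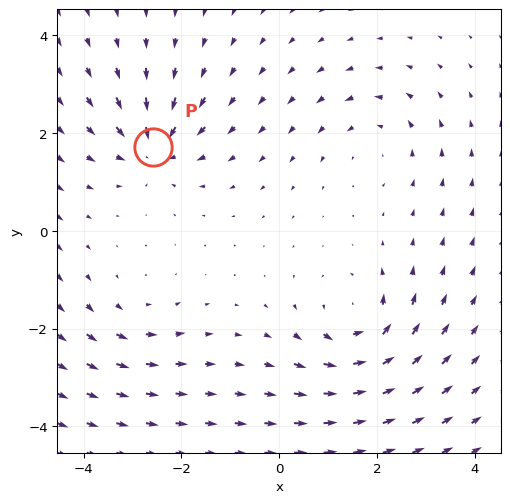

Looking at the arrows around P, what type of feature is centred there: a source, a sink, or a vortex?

At P (-2.6, 1.7) the arrows converge inward. Divergence about -5, curl ≈0 — negative divergence with near-zero curl is a sink.

sink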